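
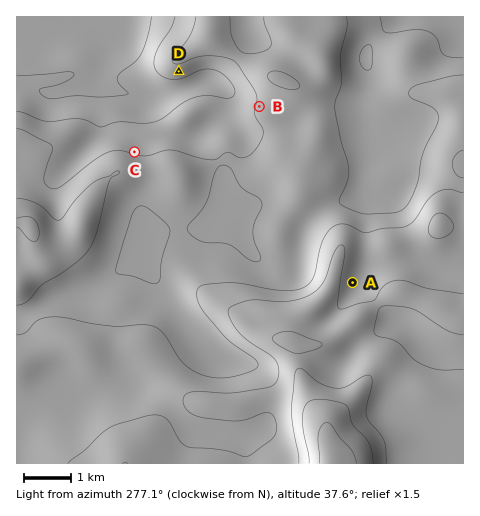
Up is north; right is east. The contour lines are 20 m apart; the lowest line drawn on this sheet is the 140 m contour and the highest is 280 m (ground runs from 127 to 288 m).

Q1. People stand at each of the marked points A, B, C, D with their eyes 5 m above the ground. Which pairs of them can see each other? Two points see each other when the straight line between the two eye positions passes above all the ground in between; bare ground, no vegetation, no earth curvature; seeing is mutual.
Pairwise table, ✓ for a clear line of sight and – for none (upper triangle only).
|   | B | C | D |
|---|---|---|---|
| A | – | – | – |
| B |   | ✓ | ✓ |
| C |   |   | ✓ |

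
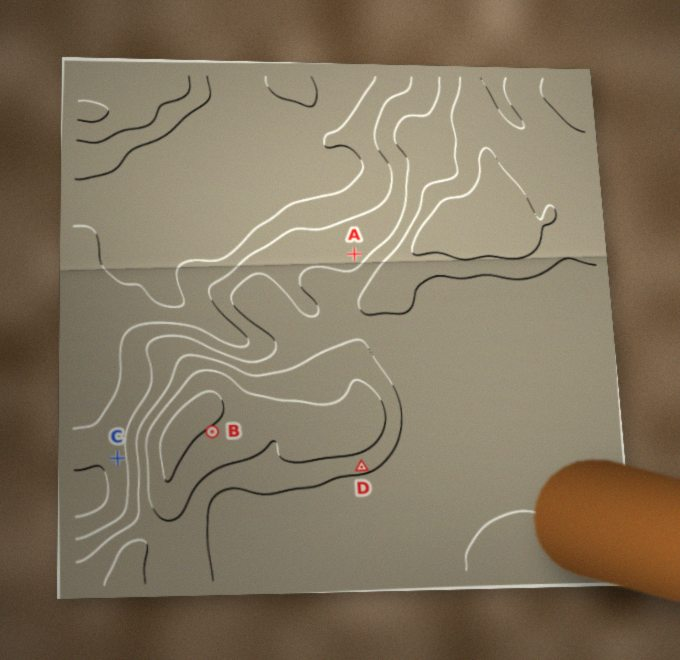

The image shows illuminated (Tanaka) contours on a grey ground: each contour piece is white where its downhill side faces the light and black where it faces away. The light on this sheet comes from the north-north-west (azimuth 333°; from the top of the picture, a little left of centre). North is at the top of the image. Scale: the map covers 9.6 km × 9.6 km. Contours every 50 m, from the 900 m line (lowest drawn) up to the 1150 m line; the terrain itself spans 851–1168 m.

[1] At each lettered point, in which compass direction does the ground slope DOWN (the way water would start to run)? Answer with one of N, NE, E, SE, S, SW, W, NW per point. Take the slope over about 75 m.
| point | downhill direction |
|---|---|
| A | NW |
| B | SE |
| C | W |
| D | S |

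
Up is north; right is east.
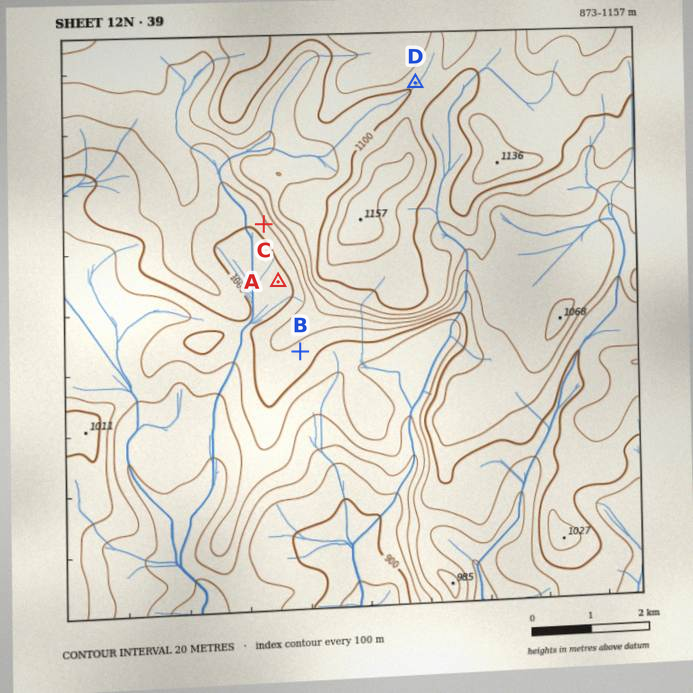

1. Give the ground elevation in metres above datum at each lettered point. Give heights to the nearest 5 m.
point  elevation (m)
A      1000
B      1015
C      1015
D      1105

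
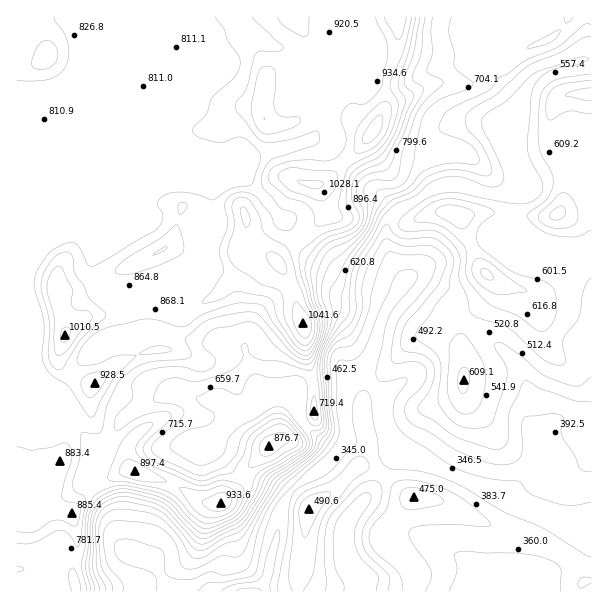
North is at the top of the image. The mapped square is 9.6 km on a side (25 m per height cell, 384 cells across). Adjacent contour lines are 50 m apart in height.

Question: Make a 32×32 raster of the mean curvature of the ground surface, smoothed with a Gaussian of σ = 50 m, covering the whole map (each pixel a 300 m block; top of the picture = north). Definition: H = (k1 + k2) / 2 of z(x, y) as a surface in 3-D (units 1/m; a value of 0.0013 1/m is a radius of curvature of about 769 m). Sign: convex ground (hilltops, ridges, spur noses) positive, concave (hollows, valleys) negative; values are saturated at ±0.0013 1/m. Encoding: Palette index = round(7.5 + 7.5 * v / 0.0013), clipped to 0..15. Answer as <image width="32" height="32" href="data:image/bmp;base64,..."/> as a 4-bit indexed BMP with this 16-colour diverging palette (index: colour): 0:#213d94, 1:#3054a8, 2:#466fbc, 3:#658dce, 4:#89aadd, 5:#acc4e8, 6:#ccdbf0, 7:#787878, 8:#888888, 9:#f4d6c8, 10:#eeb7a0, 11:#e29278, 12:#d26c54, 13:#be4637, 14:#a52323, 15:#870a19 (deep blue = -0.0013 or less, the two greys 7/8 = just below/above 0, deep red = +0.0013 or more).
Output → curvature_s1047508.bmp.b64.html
<image width="32" height="32" href="data:image/bmp;base64,Qk12AgAAAAAAAHYAAAAoAAAAIAAAACAAAAABAAQAAAAAAAACAAATCwAAEwsAABAAAAAAAAAAlD0hAKhUMAC8b0YAzo1lAN2qiQDoxKwA8NvMAHh4eACIiIgAyNb0AKC37gB4kuIAVGzSADdGvgAjI6UAGQqHAHd/iIlnVjSamIRpqHd4doqXfTNme3jHPKZFiph2ZmaIZU9TZjezlwu1S8hmaIiahrpfE2U314QKtDu2V3iqhnd3ryJTS+/FCvYkmYmqdndnd4a1WL+/2jHPgW3bdWd4l3azbf/WJ5lBBdl2RFZmeIiZ12aiNFN/6lF6V3V3mnZ4d5d15jZ2fv+FSWZniJlniYZ1w17Xl0Xh9kpol5mWZmiHV6V0Z1R0UvBpaLi5h2dndVv1V0ZnlWLyZ3RIyYhXiGbEjoVX2Yd10FaWJrqGaqh18yWN6mZoXPB1XJmYVYp2c/xVQ0dFU272hEuohleJdmTJurqtl2Sf1rY3mYeIiodZ50VndqyIbmSFVGlmmbp2WtWKdWdYiKxGhWU2jfl3h2XoV86IV7jYZYRFQlx0Z2d2V2ZW52e5eLWWGWSYR2RWd3d3hXdjyUWt+w3J2WeOyHd3d3itiPVEeYlQXcqHWeV3d3d2ZVRVne1hjDAiZmSWd4h3d3d3VdyKlZiYa7ZZd3d3d4d3eGQzVK2Ue81Xand3h3eIiJhbqFZv1kZ2V1tmd3d3iId4fnqHh/g1ZFdMZ2Z3d3d3eH1WdoS7p4l1TN2Hdnd3eHZdhneGtFqqqCR4jaZ4d3d2WYh5d4xWd22DJHqWeHd3Z4dWh3deVnh3vpR2ZneId4h3jGd2n1V3d2a2"/>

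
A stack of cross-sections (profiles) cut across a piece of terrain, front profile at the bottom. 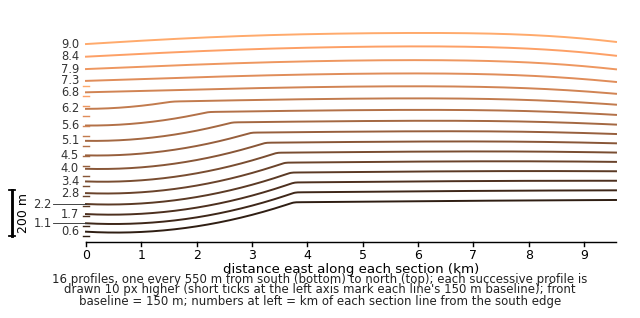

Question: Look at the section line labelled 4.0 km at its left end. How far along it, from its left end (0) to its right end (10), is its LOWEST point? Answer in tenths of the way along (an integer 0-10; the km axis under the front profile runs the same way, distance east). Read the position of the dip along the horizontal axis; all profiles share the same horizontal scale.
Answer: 0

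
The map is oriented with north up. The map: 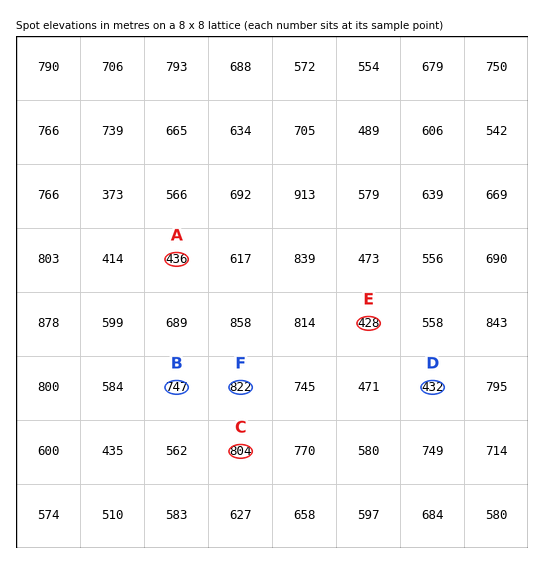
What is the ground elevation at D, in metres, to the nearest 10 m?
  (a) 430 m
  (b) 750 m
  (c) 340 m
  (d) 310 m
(a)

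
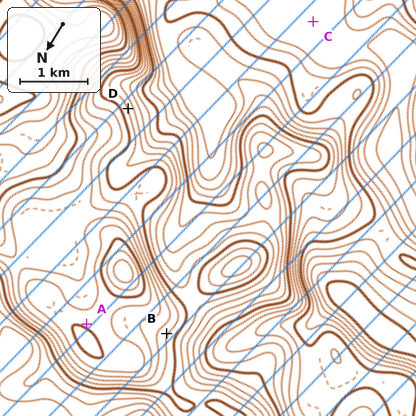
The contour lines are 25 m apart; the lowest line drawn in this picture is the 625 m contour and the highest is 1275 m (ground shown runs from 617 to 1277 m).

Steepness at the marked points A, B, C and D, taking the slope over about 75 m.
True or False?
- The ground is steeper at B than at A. True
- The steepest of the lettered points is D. True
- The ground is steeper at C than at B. False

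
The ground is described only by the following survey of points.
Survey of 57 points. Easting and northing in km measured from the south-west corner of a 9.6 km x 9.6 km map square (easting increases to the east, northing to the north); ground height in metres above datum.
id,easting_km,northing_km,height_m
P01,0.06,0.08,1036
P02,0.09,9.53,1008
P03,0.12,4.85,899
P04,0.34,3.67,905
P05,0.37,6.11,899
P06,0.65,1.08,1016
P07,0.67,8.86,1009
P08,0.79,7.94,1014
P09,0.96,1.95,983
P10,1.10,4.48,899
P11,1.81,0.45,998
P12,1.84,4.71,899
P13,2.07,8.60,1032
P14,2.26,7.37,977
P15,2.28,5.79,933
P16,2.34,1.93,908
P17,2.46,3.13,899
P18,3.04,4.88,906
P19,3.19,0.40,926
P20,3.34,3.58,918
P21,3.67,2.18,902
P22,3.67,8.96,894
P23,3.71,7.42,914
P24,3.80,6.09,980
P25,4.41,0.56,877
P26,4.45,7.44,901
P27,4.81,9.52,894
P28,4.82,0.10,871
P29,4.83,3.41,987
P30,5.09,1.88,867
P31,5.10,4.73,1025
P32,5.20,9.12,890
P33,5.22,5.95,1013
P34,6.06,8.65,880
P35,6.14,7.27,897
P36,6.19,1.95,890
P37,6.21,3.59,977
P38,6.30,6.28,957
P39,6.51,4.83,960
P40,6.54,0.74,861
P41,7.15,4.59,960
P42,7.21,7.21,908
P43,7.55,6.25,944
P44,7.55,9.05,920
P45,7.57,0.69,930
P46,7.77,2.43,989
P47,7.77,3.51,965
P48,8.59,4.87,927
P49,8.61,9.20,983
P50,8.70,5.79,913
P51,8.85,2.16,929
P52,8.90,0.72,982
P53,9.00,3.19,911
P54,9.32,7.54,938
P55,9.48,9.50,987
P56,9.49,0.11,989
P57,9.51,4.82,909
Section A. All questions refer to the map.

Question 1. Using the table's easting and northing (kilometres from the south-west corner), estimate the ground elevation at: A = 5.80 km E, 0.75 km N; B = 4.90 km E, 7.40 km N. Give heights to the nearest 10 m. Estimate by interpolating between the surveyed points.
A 860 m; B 900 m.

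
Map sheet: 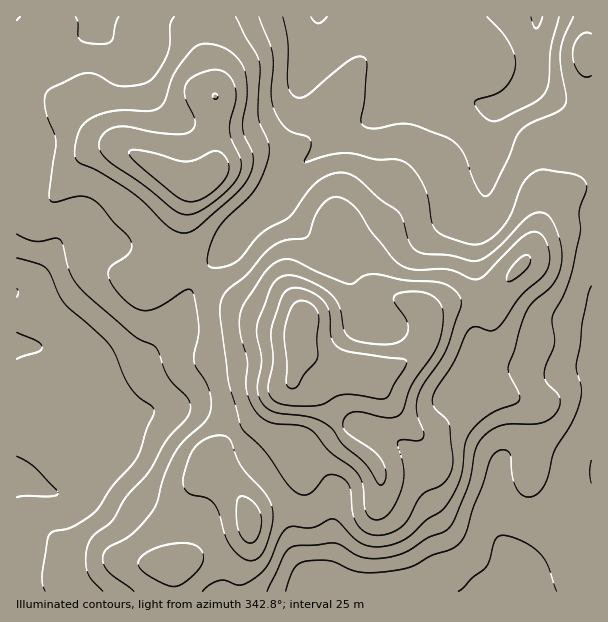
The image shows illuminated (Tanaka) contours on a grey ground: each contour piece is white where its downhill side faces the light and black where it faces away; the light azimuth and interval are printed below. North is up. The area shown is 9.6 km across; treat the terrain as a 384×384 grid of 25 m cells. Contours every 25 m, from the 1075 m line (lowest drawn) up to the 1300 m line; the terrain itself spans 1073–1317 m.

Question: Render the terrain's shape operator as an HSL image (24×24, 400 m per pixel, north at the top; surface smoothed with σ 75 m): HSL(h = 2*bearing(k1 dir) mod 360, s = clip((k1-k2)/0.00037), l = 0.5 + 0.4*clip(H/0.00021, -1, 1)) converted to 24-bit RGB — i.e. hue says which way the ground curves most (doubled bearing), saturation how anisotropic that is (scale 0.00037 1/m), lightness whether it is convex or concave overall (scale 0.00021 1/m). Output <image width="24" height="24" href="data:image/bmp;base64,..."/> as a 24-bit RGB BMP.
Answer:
<image width="24" height="24" href="data:image/bmp;base64,Qk32BgAAAAAAADYAAAAoAAAAGAAAABgAAAABABgAAAAAAMAGAAATCwAAEwsAAAAAAAAAAAAASWG7m6S1m0jKuUSkbrpcwEx42uCAmLFSL1iQ555AiNoeK0pZX1dDiEUxmXIde4MnV5U+WqJ9dZpxZ5Kec42fWUGIf61/k7aTVWR/fqRxQiygrsTgkqHijqjjzr7n35brbACk/rl2ku1yMxBJZ3U+aTR52nRJkcFDLLEzTXVDP7FJWqGLdk1velhuerFioZ1lZYGmeL+5KnDEb7V5nFlNnpVOn4wwkz4pXA2I+vnR3nDuQAOvjaPAHwG06ba5wtvKbZ7GR7i7RtWJNjyAiUmAcJ54bqV0g5J+e7KolYhOOl1Ac01asH6AoWZ8wz5DimhSLWiB2f/M9xT/lx63drFzAB2H8bex2eWmgVG1z5NnObpCFydmeGyeiKiIdZ2KeaCVhVUrlVo1UIY/IoRQU6F5wE3Ez3u3x26eVeqVVe5DaQBLy4xiaoKwHBA3rOoW7vjMWyis2ZaCc9l4Ayh5Xm+braqLc512bZtmYZSXhK2rjJKtU4mhLXZHNmtwqYCy5Lnex+q7XxlNgzKKmtabpwqKoB/HzP/l3neHjiSTtdyh25aEDRNCRYB1r6FppJ5mgoJrhaCqd5uXi393dWiJimyUJYx8Oqp4tcNr/zVHoBmEubIjWEwIZyUTnf+yvrAIYxkAPtpjfNOj+R1KWipgLFIpjacsjMQ7UYl6nJtvfn90hn96dWZ+jH5nXoBOOlUjY24fslUprAl7/0xZn9lLRf+0p74cfRg5qu2fB/9WPCxj2Fio3WPnU3bZlsvjqbbTMEWclKGCdYyOdnN/gFqEnGJhkFJ2lliSRpt1WHKRGzDU7Njz89joWWbArUTJf87U19mO2ncqCzUqSYt0qYm5grTIUqqXtHlneyi+pYR7mF6BiF5qbldvmnhpXoOfc4ywd3awWGSUP2VomqE7/8yKU8/Pbcj/xsj7xJf//8zoKtC/Enhzl4ZFmaNBjnZcg5ZPOU5ykIlCe3RTgV1cdlZjnJpTZapEQJFue2CChlOMXVemXZK7+O/Fg/NTCnY6Q1EbRBMR/ykr+9rQCydjp29Ec8FUXIaVkZ+lQj6PnYC6qFetiFJrhGFviK+AlraNPY+EQVyAZoeoZKq+SWSl9PHX8ejaLheyXxteZx9McPdr9tfEXALMflHSyNVaL2U4gZVBRVJ9a2k/lEFxpXGMf7O4kMe9oI2teG2lKYuhVMXMU06/XZXBzP/O43+OrQChUiLRm+z/wOj56ZLhhUbvmSn//6KylVxMK9BCJVl7V29JNYiHmrqggLqoepWMk219pW1pQaNdH4xaMlFsm85+1vI/Zg4WlCs1TsRjRskjKFUjs4hHpVG7JgO//8zo89jpk7vPFSJ2iYeyI6+iX7dymodtfXFjhE1OvHQ1lNYrJWhNH3BZSMo72k5ElSNhncB0Yq9mpJhePHE7M4gqdnE/FzdEyU9i/NjP0GXCbhmou3jMvGR2NXxTlIpeglVgfztW3Got//ckC1kSEG87Ko86hDhruYect8ekeKWioV2RpINvS3JWZWdKLVNPH28i/+Ni4CRFcEqITmeB24GWXFmVdFNMcysvfTg8kN6/+NPj23GnAIpTEoVcJWiDt7mXy8qhm2iVk1WSsZmHd1eWbGqGPVSDRZeWt9BZxmN2i2ejV4eTtkm02UyFkjGIWn7Jrv7/jfT9vorq+tHrg330GWCSFWJLJaxAyaeHrlyulWujq46BjFSSjHl/QFmITn6Yv7Fzd5xml4OplWyaPVF3yHzMjY/x0vX5hcjZjFuVb0dM//eDvj/CdjnWR0PQMLBkRZstjVBVmGtoqGRlkWSTjJWLQ1KZS06VuqyIrKt1bIZYg1h6X3aWONJzVtOirLuLkEx6lSZIgj4p//1cKHYqR5OANTiHxF+AkY1NRXU+XopXl394fX+XmJuKRFiGMoqzqJe+z3ObplpZXHKVhL69ibaMN59Ee4ZEeDVyyiKdp5TS8fPYdJDAMXZsIzVhpGKNvIGLcY+PVH5deolLg3tBh1ArkmYmB30PI2E0zBMh74wsa7lpUZ5xk6Z5pIGjZVx/OT9xWZS9jtKT6c6o32qefVimFkBiTnWHu3p8qHJ7dWx6hWx2kmWHamelo6q/kL26AyFIvyJx9OS0xsh6XZJRPplDkVBPgUtBQ2FYSI44o89XxcZgu4tzxGalLjGQMl13nIhvsoGSl3Snc3CXeYebeaKmgp6SuKmSAAFiTDvU9PDXxaqrrJHDZLSzLyqPxYW2SlW/Y8OxjL5ksZNUs6xikmRsZ1STMjuAbpdrmI5vknJ8h3uUgoyRfIx9h4t0saBtDBRaH5aS+/+m"/>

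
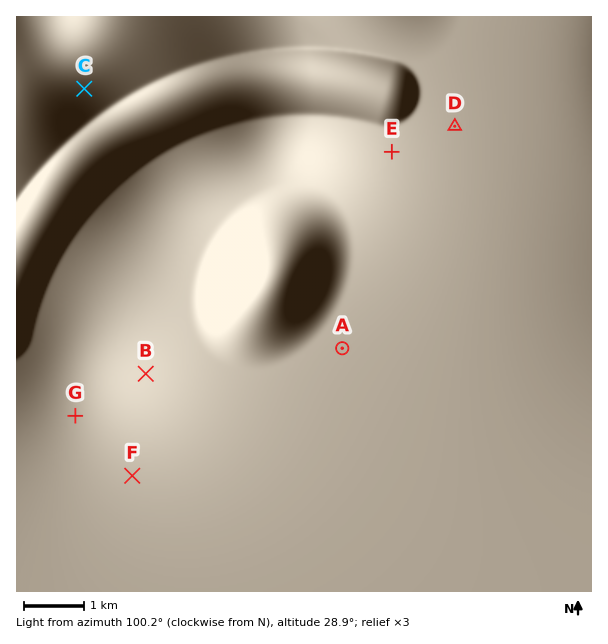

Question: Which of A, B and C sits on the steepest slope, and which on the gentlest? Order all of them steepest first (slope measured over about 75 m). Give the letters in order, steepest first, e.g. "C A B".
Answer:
C B A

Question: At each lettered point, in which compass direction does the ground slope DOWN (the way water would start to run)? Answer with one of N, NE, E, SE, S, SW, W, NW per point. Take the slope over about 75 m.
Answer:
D NE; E NE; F SE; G S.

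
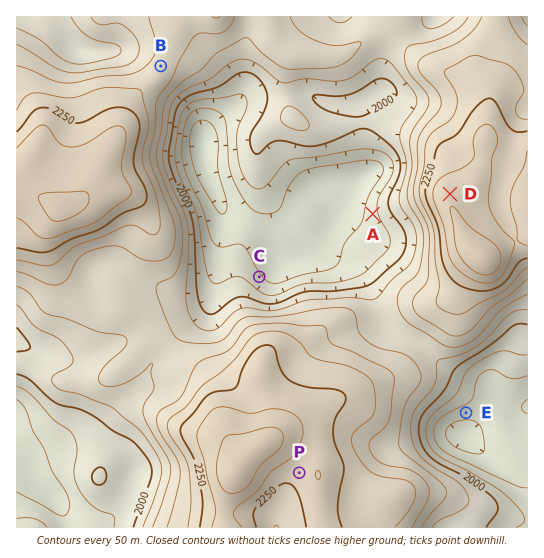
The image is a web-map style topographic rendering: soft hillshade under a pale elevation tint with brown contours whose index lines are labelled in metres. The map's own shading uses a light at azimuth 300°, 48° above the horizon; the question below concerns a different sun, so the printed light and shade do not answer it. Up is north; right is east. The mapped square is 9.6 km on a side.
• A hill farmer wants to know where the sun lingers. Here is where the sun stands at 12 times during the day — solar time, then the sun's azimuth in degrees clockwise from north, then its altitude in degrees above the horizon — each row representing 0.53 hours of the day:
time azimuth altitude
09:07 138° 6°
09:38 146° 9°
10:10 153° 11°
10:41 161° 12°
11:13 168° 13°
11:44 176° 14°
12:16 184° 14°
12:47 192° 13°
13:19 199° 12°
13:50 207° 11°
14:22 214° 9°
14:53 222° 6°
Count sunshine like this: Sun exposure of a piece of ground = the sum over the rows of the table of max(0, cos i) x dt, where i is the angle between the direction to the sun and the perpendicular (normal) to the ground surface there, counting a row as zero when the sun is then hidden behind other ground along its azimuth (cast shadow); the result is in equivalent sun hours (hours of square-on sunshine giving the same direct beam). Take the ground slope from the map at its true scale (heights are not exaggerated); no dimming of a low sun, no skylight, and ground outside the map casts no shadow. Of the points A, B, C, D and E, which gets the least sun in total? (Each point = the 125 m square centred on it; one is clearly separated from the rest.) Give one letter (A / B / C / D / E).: C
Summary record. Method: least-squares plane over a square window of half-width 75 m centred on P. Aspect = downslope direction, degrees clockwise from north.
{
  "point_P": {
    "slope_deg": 5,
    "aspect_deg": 232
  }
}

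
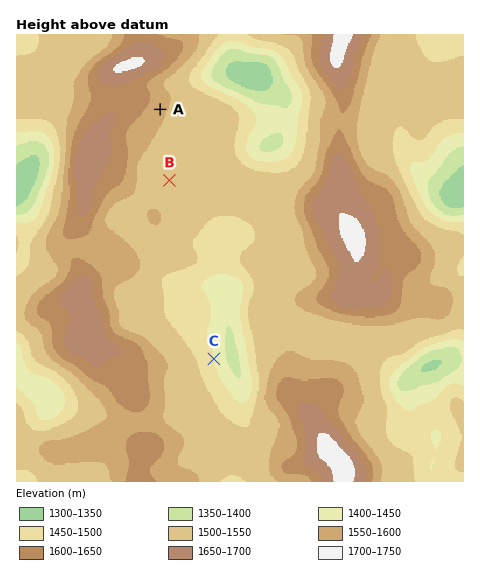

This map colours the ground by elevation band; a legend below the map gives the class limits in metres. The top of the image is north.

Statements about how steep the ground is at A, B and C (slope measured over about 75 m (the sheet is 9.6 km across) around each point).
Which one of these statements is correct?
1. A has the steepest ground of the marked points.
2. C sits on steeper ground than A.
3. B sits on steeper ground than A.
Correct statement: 2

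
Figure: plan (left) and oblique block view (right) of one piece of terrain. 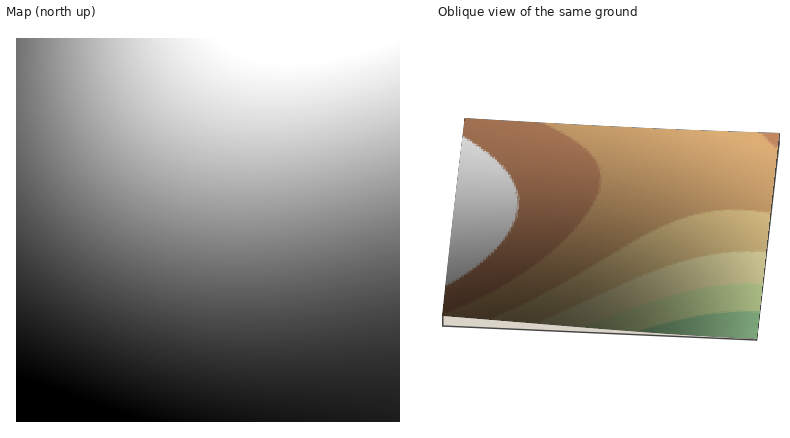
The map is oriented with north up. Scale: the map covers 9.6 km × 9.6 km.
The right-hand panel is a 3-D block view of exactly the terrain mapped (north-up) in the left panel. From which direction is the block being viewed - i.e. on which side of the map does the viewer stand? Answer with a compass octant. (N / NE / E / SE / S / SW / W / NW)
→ N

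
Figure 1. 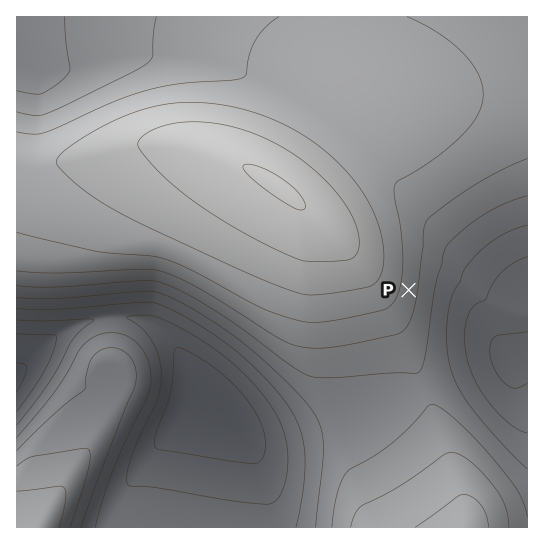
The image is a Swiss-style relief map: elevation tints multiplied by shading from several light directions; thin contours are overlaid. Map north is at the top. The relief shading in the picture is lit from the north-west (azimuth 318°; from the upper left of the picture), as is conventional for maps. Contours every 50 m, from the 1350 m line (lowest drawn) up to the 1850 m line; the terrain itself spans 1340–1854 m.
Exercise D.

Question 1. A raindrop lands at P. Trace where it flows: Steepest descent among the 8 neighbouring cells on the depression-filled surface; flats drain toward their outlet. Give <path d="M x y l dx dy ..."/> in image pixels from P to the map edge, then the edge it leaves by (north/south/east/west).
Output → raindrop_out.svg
<path d="M409 290l42 0 46 45 4 8 1 7 15 0 6 3 4 4"/>
exit: east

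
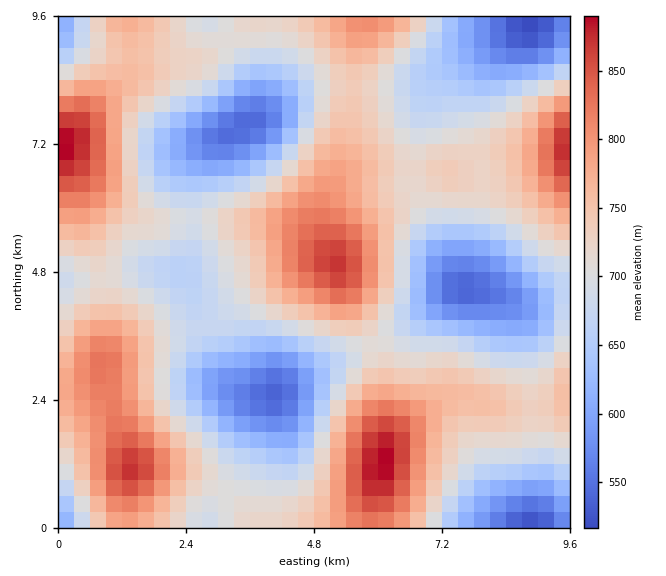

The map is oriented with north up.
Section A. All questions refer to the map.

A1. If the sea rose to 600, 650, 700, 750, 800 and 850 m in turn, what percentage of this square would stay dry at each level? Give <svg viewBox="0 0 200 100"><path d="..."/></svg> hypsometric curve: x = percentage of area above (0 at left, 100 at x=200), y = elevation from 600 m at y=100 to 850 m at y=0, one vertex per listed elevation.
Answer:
<svg viewBox="0 0 200 100"><path d="M179 100l-21-20-41-20-57-20-33-20-19-20"/></svg>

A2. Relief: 515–895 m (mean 710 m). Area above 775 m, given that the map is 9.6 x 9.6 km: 18.7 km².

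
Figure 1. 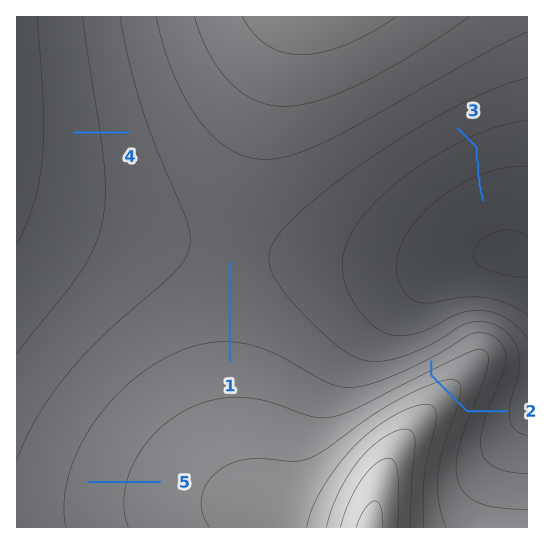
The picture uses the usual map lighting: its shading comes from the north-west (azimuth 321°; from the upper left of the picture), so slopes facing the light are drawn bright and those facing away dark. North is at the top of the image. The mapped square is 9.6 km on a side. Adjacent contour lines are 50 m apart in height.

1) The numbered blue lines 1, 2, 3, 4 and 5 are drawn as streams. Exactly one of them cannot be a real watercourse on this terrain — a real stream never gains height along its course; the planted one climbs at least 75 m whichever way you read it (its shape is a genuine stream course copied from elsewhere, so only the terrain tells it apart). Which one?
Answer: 2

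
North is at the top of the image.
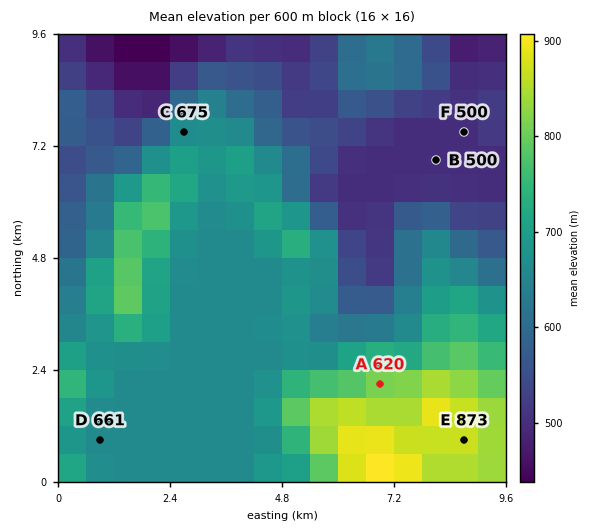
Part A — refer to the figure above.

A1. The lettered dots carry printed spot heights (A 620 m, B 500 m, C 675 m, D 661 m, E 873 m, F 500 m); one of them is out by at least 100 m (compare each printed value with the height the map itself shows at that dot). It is A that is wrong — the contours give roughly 820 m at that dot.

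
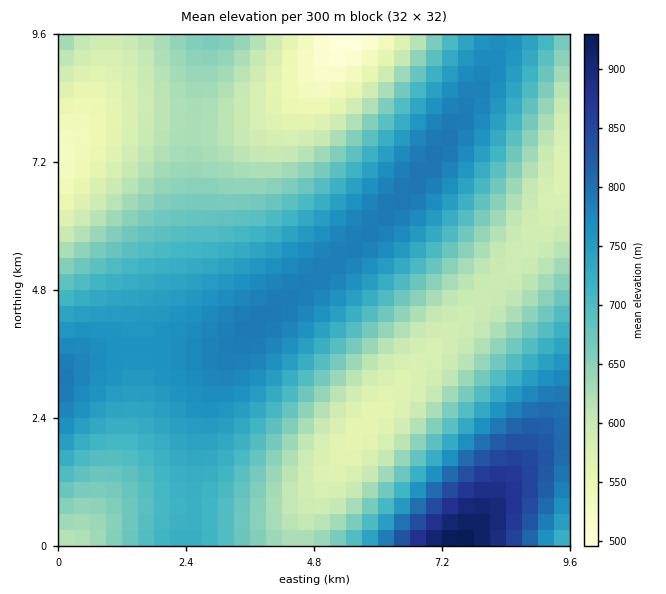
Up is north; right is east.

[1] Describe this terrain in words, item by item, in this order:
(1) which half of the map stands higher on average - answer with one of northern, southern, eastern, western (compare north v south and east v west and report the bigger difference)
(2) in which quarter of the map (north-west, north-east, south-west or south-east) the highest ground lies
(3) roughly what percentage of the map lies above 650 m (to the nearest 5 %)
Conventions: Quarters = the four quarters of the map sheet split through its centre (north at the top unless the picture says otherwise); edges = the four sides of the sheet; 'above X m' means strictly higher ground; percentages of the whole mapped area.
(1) Taken as a whole, the southern half is higher than the northern.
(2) The highest point lies in the south-east quarter of the map.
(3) Roughly 60 % of the ground is higher than 650 m.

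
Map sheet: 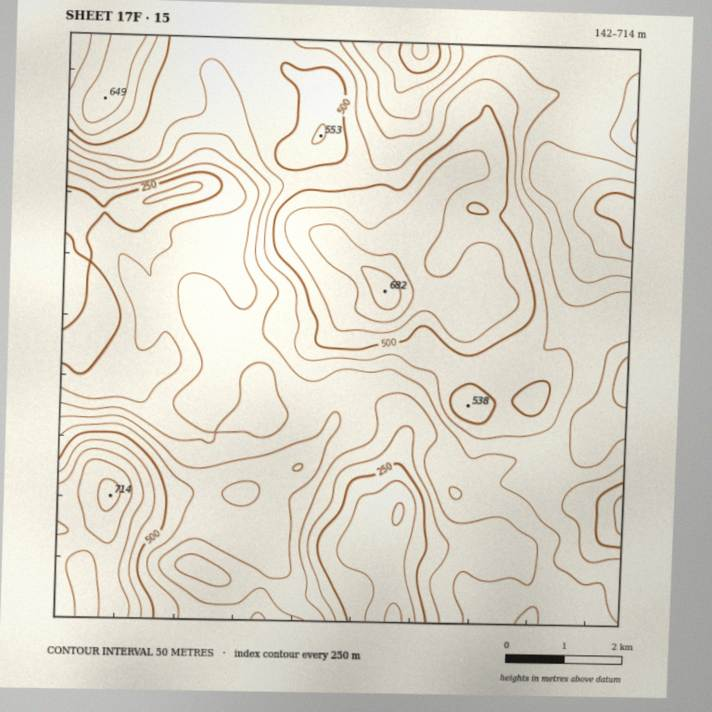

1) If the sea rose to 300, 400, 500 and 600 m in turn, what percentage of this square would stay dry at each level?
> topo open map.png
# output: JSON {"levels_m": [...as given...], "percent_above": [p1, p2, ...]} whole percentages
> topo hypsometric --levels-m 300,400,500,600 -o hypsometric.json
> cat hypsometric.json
{"levels_m": [300, 400, 500, 600], "percent_above": [85, 52, 23, 6]}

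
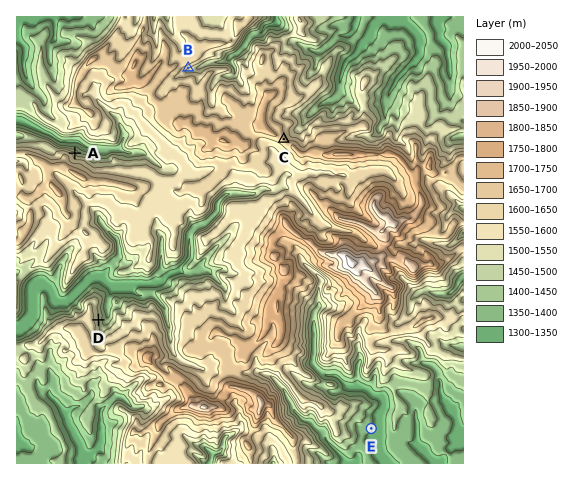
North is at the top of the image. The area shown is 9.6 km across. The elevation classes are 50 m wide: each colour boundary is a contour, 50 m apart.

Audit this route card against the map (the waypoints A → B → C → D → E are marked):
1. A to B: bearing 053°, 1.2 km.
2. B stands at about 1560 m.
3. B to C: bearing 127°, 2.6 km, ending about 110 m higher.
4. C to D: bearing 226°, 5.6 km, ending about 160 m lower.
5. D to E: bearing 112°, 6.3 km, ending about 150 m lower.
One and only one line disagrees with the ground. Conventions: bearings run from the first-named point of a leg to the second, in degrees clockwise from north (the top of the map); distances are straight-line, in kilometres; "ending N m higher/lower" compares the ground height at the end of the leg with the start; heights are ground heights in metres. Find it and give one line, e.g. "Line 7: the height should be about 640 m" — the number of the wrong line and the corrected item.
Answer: Line 1: the distance should be 3.0 km.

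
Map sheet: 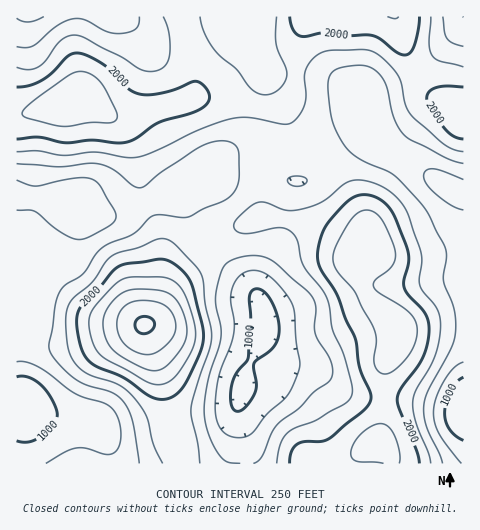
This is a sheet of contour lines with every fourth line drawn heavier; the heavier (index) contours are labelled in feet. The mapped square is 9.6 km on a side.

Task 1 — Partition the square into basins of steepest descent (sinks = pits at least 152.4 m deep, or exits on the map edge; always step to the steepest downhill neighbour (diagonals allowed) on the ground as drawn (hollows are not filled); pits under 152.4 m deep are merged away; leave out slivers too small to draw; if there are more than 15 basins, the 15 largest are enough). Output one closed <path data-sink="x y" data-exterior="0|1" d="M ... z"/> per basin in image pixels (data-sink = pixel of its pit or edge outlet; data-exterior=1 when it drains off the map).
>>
<path data-sink="20 402" data-exterior="0" d="M306 16l-123 0 13 53-1 23-8 9-29 6-31 9-14 0-29-17-9-1-22 9-37 8 1 349 164 0 1-6-11-37-9-44-18-51 16-13 12-22 13-13 21-14 31-36 25-12 49 8 39 20 8 1 10-4-7-28-18-34-21-23-27-17-9-27 0-7 6-8 3-7 2-40z"/><path data-sink="463 405" data-exterior="1" d="M395 16l-88 0-10 34-2 40-3 7-6 8 0 7 9 27 27 17 15 15 19 30 8 17 4 20 0 4-12 16 2 20 10 21 27 24 4 7-4 16-10 22-1 49-6 25 11 12 4 10 70 0 1-349-30-20-8-10-20-35-7-26z"/><path data-sink="265 328" data-exterior="0" d="M267 216l-9 1-21 11-31 36-21 14-13 13-12 22-10 10-6 2 18 52 20 87 125 0 1-2 22 0 19-4 30-18 5-23 1-49 10-22 4-16-4-7-27-24-9-18-3-12 0-11 11-15-17 1-39-20z"/><path data-sink="29 17" data-exterior="1" d="M182 16l-165 0-1 97 9 1 28-7 22-9 6 0 29 17 17 1 62-16 6-8 1-23z"/><path data-sink="463 17" data-exterior="1" d="M463 16l-68 1 11 33 20 35 8 10 29 19z"/>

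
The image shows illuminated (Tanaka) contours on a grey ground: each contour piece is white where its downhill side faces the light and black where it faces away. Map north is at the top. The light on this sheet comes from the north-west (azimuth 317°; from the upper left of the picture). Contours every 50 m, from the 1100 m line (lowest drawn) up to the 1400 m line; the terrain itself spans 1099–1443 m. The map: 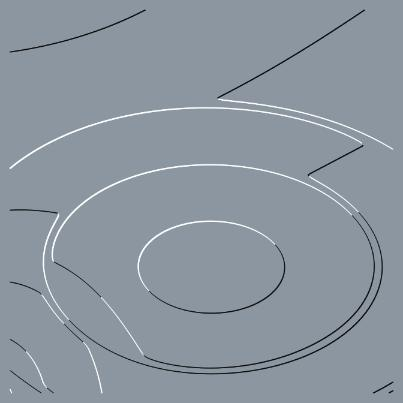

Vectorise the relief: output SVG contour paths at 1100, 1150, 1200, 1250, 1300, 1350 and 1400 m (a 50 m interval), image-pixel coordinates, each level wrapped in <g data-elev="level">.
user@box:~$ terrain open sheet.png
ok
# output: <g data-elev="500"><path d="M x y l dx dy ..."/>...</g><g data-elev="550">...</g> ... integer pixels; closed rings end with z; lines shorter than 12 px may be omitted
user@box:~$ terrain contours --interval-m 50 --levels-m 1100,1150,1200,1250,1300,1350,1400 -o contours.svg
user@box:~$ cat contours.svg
<g data-elev="1150"><path d="M10 370l31 23"/></g><g data-elev="1200"><path d="M10 339l10 7 9 9 8 12 7 18 9 8"/></g><g data-elev="1250"><path d="M373 393l20-11"/><path d="M10 282l16 4 14 7 20 27 26 25 9 20 7 28"/><path d="M393 149l-36-18-40-14-38-9-56-8-5-2 72-40 74-48"/></g><g data-elev="1300"><path d="M10 210l27 1 22 3-13 31-2 12 0 13 3 13 5 13 8 13 11 13 18 16 23 14 25 10 28 8 35 4 38-1 36-7 33-11 28-14 23-19 15-21 8-22 1-14-2-14-5-14-8-14-9-11-12-12-38-25 55-30-16-10-33-12-38-9-42-5-42-1-44 4-39 8-39 13-32 16-28 19"/><path d="M10 52l36-7 35-9 33-12 31-14"/></g><g data-elev="1350"><path d="M202 368l20 0 27-3 40-10 17-7 19-10 17-12 12-11 9-12 7-14 4-15 0-13-3-15-5-12-9-13-11-12-28-19-33-14-41-9-40-2-40 4-37 10-33 16-12 9-12 11-9 13-6 12-3 14 2 8 24 15 21 18 19 22 28 40 21 7z"/></g><g data-elev="1400"><path d="M204 313l20-1 19-3 17-7 13-10 9-12 3-12-3-13-9-12-11-9-15-7-17-4-18-2-19 2-17 4-15 6-11 9-8 11-4 11 2 12 6 11 10 10 14 8 16 5z"/></g>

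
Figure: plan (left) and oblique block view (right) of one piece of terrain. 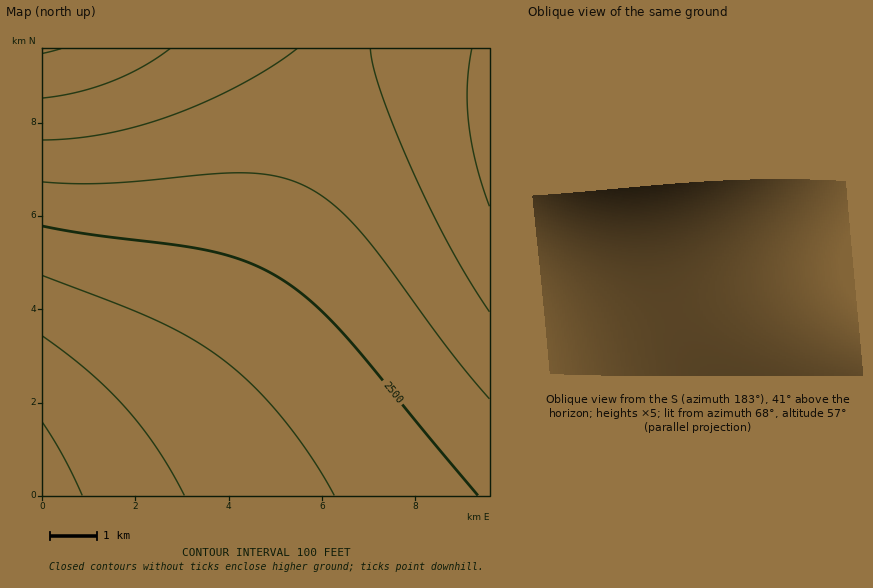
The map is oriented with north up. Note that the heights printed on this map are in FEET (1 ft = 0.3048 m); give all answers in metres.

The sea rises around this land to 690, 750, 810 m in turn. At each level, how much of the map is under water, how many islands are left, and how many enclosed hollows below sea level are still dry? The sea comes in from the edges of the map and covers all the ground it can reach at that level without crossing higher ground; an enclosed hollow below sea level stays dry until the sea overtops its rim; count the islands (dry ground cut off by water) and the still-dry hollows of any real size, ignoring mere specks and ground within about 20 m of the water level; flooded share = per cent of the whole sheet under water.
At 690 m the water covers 10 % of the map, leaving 0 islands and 0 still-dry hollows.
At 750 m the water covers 51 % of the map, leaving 0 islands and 0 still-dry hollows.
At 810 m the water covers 88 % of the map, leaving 0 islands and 0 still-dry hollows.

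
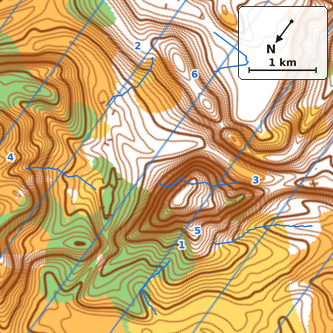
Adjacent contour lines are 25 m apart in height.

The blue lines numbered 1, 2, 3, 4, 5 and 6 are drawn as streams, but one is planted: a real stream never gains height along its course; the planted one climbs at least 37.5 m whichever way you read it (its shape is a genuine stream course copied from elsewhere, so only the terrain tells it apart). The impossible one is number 3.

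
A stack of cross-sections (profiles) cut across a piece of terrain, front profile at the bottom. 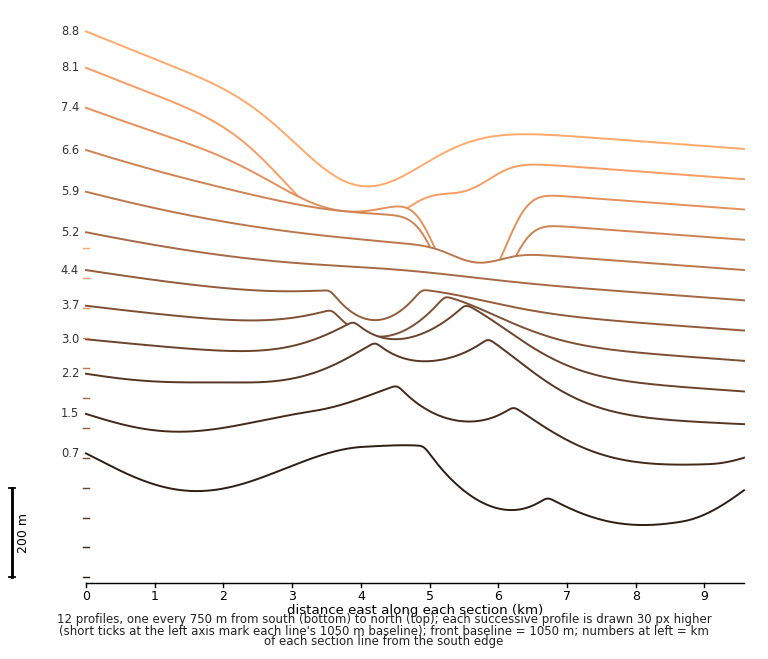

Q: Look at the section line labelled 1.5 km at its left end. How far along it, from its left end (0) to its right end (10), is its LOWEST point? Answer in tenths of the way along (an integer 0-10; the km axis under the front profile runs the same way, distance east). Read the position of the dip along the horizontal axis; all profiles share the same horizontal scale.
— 9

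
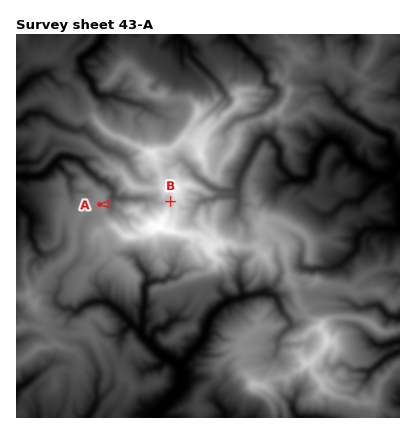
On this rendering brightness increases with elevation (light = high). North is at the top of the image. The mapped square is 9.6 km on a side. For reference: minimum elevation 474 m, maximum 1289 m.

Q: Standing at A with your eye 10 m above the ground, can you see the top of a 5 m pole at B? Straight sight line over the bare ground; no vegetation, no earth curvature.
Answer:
yes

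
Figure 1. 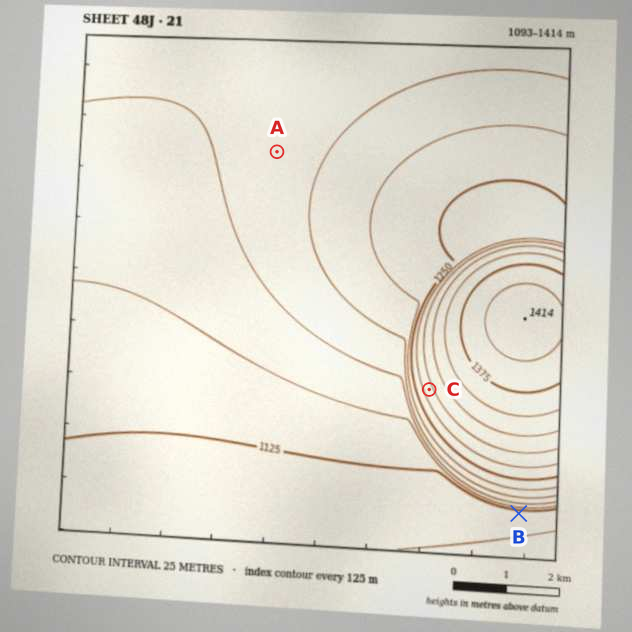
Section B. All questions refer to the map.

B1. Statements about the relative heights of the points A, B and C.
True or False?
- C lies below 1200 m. False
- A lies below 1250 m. True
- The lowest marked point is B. True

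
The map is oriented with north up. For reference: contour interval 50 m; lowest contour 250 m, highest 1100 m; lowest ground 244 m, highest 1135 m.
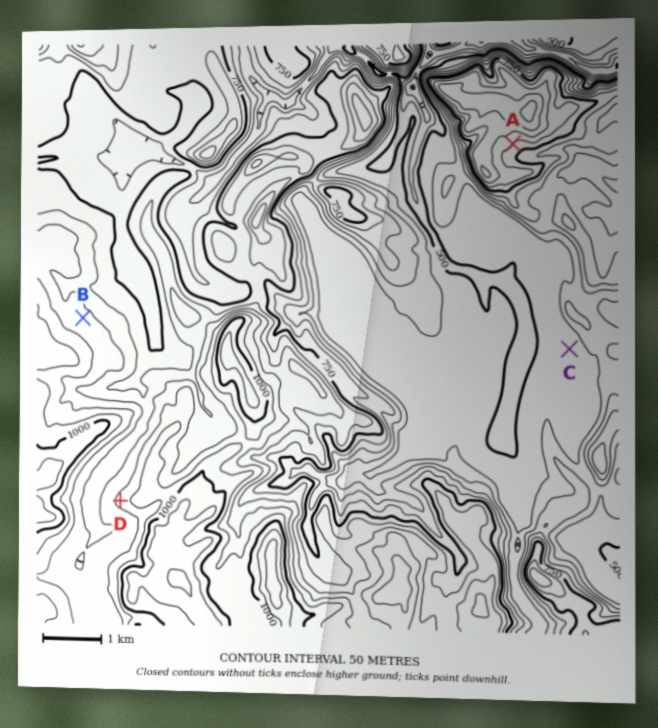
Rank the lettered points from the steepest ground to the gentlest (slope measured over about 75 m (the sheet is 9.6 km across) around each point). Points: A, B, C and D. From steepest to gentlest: A D B C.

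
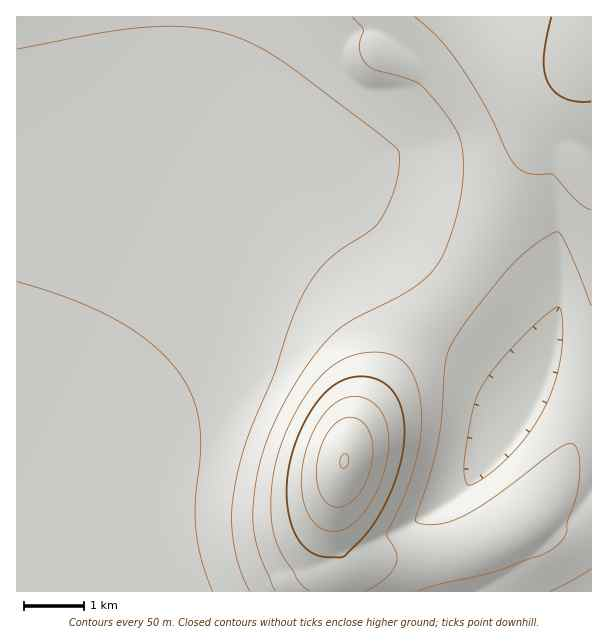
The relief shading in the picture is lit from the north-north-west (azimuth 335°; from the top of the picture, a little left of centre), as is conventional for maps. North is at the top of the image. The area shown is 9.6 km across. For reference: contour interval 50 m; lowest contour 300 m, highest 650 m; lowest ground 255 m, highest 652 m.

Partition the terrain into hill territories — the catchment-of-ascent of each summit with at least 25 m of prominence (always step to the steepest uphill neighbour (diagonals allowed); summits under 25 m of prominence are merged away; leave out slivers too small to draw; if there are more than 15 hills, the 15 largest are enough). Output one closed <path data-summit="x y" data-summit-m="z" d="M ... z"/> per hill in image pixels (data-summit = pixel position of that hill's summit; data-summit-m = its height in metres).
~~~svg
<path data-summit="344 461" data-summit-m="652" d="M323 193l-23 1-19 5-27 11-24 13-24 18-36 35-18 23-20 30-32 52-66 132-18 42 1 37 575-1 0-220-35-7-9 0-3 3-7-11-22-24-45-37-109-85-20-12z"/><path data-summit="591 35" data-summit-m="519" d="M591 16l-412 0-3 37-6 34-19 66-30 75-35 77-68 165-2 84 45-98 30-58 25-45 36-54 18-23 43-41 32-21 36-15 19-5 23-1 10 1 15 6 155 120 27 27 15 20 3-3 9 0 34 6z"/>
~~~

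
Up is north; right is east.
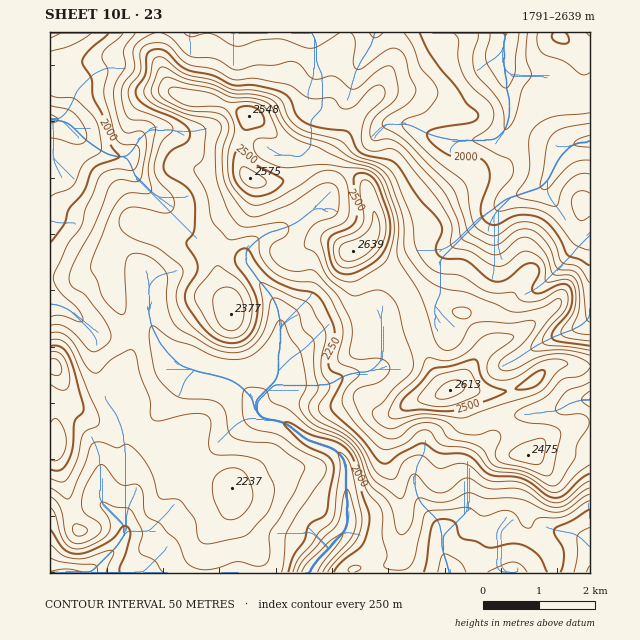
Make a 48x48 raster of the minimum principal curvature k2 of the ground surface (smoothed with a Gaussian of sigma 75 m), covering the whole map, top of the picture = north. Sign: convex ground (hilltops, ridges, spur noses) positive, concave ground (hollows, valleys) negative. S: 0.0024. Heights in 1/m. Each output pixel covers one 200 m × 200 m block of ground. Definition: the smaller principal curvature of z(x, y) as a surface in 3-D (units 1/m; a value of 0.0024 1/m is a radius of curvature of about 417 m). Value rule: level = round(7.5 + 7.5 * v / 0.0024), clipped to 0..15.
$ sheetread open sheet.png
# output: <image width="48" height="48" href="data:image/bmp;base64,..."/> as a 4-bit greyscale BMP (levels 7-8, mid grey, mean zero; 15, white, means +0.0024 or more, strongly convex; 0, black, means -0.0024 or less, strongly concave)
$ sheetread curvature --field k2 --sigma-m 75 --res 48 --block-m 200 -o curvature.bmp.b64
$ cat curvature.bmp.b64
<image width="48" height="48" href="data:image/bmp;base64,Qk32BAAAAAAAAHYAAAAoAAAAMAAAADAAAAABAAQAAAAAAIAEAAATCwAAEwsAABAAAAAAAAAAAAAAABEREQAiIiIAMzMzAERERABVVVUAZmZmAHd3dwCIiIgAmZmZAKqqqgC7u7sAzMzMAN3d3QDu7u4A////AFMyOId3eId3d4iXIFmYd4iHZXdmZmeJhkZ1EmeHd3h3d4iGYAWHZneHVnd3ZmeIdTioYjeId4h3d3d3hwBWZnd3RoeIdnd4ZSrJhSVnd3h3d2ZndmAWd4h2Roh3d4dUVjeIdTV2d3d4iHd3ZpUFZ3iFRWd2Z3Q0RkZVRGWId3d4iIiHd5YFZmdjZlZmZlNWVFZlVnV4d3d4iIh3d3UGZmdFiGZmZkWIdHd1V4Znh2d5mHd4d3UFd3dHmWVmVEeadXd1V4ZniHZ4mHd3eIUFiHZHh1RWVVeIdYd2R4Z3iHZnh3d4iKQFeHVGZlR5h3h2d6hlR3Z4iHdmd3iHd0AFd2ZFZVVomZmGeKlkZ3d3iHdmZ3iGIABWd3hUd3ZVZ4iGdodFd2d3iIh2ZmZRA1Znd3ZTV4h2ZniGeHZndmd2eIiHdlMyWId4iXVUM1ZmZVVmiXaHZXd2Z3iHdmZleId4dnhnh2VVRDNEV2d2RXh3dmZ3Zmd2Z3eZdWh4mYd3d2VVMmZlR4h3dmZmZ3d2ZUR4dlZ4mZhmZ4llZ5hjWJh3Z3dmZ3d2VnQjRlRXiJhTRol1iclTWId2Z2ZURWd2Voh2VmVVVmZUIlmHiKhUZ3d2ZlREVEVmZXiZd3ZmVFZmUwJ4h3dUZmd1VlV5l0RWZVZ4h2Z3VlaIiFACRXZEVmdlZ2eaumNGhlZnd2eHZ2VoeIYgA2Q1Z3dVdmeJqYM2d2d3dmeGZ3ZmZ4d2MkNWeIdVZ4eIiXM1Vmd3dmd2d4h3dWZ6YVZ3iIdVZ5mImVFGZWZmdnd3d4h2ZjOLgGiHeHdVZniIlwJ3dWZWZnh3d3ZmZ1ApgGeId3dWVVZ2YgeYc2hlRGd2Z3d2Z5gEYmeIh3ZWdmZ2QVmZc1mYZFd2Z5h1Z4liVGd4h2Vnd3d2U2mIc1q5lkVmVHhkaHd1VWd3d2eHd3dmZTZ3dViHiWRXdDZkaZiFVWdnd4iHd2Z3d1NFZlZUaXRYmWVUaIh0RXd3eJiHZmeHd4ZVZlREaXRXiHZUV4dSaHd3d4iGVnd2VndlZ2RXeGRnh2ZkNWY0iXZnd3hTVmd1V4h2VWRYiFR3h2Z2QzRHmXZniHUld3dViph3dlRYqFV4dmd3d1RHiHZniXJJmHZGmYdnd2ZYpld3ZmeHeIZFiHZmZDJpmHVGhlRFZ3dVU2h3ZniXeIdUeHdlQ0JHiGVXhURnd4dCNYh2Zmd2Z3d1RYdlV4U2dVZWZEZmZ3ZVNXZEREM0Z3ZmRGVVV4czIjMzV3dlREVmQjNFZ3iFR2ZmZiRmZ4ZUNFRDfKhkRmZ2ZEVnd3iYNnd3eHZmZ3ZneZh0aphlZ4dWeHd3d3eYNYh3iIdmZ3h4mIiWV2ZWZohWmXd3d3d2Noh3iHh1Zmdol2d1RERWZndkeHd4eHd2RnZndoh2ZURXdVVERVZndnZkZ3dnd3ZmRmZmZ4d2h1V4dUVWZ3d4dnh0WIh2Z3ZlRod2eXd3iGaIdVZ3Z3d3doiGRnh2d3d1Nnd4eGZmZmVDRWd3Z3d2ZneIVmd2eIiGNoiZhw=="/>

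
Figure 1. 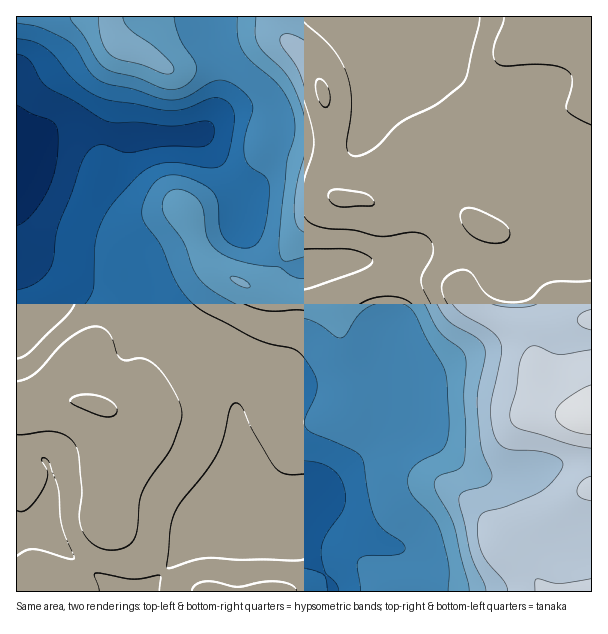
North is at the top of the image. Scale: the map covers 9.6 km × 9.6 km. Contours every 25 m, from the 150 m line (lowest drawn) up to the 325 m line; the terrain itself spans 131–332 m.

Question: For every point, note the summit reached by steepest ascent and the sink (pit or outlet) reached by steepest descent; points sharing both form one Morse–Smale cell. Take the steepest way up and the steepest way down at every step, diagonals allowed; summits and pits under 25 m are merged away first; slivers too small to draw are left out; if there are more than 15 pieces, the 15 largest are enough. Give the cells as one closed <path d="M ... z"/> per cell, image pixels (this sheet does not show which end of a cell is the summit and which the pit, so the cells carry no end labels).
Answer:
<path d="M450 16l-238 0-1 22 11 25 0 26-6 24-8 13-10 8-10 2-68 0-37-9-23 0-10 5-34 35 0 84 13 8 15 5 31 16 41 3 13 5 54 58 37 31 8 9 7 15 6 42 0 21-19 51-4 3 30 12 36 5 40 37 7 10 2 10 258 0 1-395-13-1-49-32-10-14-8-37-4-11-5-4-23-6-12-6-35-32 9-7 4-9z"/><path d="M17 252l-1 203 26 3 7 10 3 18-6 27 0 12 8 14 21 21 35 24 4 8 32 0 42-49 34-28 19-51 0-21-7-47-14-19-37-31-54-58-13-5-41-3z"/><path d="M210 16l-193 0-1 149 16-15 13-16 15-7 23 0 37 9 68 0 13-3 7-7 8-13 6-24 0-26-11-25z"/><path d="M591 16l-139 0-6 22-4 9-9 7 35 32 12 6 26 8 5 8 7 38 8 15 53 35 13-1z"/><path d="M222 518l-4 0-18 14-54 59 186 0-1-9-7-10-40-37-36-5-17-6z"/><path d="M29 456l-13 0 0 135 97 1 1-4-4-4-35-24-25-26-4-9 0-12 6-27-2-13-8-15z"/>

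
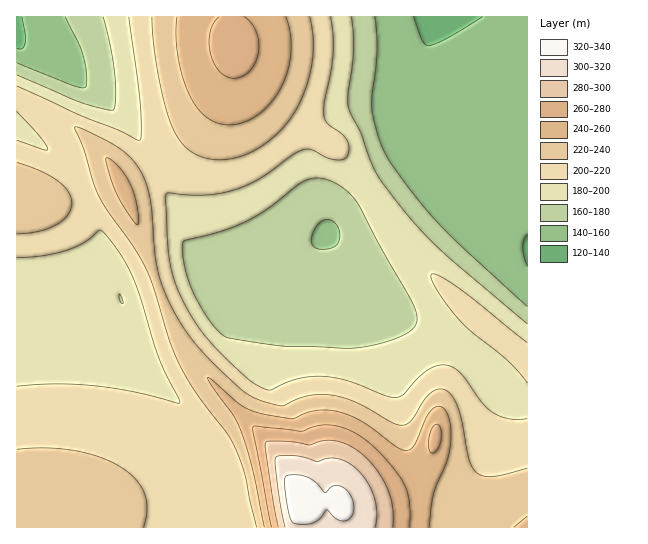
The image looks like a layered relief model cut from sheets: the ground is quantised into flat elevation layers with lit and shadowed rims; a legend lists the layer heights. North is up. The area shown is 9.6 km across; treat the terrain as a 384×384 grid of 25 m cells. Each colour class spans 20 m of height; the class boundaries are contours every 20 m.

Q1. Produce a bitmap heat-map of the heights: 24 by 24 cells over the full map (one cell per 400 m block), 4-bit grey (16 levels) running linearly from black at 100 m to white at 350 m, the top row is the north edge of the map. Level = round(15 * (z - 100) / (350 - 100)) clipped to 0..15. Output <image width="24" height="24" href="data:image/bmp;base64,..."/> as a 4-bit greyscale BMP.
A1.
<image width="24" height="24" href="data:image/bmp;base64,Qk2WAQAAAAAAAHYAAAAoAAAAGAAAABgAAAABAAQAAAAAACABAAATCwAAEwsAABAAAAAAAAAAAAAAABEREQAiIiIAMzMzAERERABVVVUAZmZmAHd3dwCIiIgAmZmZAKqqqgC7u7sAzMzMAN3d3QDu7u4A////AIiIh3d2aM3dy6iIiIiId3d2ed7dy5iIiIiHd3d2et3dypmHd3d3d3dmiszLqZmHd3d3d3ZniqqqmImHZnd2ZmZ4mIiId3iGZmZmZmZ4dmd3Zmd2ZmZmZmeHZVZlVWZmZlVVVWd2VVVVVVVmZlVVVWdlVVVEVVVmZVVVVXdURERERFVmVFVVVnZERERERFZlQ2ZlV3VERERERWZUM3dmZ3VVRERERWVDMoh2eHZVVUREVVQzM4h3iHZmZVRFVUMzM4d3iHZ3ZmVVVDMzM3Z4h2d3d2ZmUzMzM2Z3ZmeIiHZmQzMzM2dlVniJmIdlQzMzM2VEVniZmYdlQzMzM0M0VniaqZhlQzIzMzM0VniaqphlQzIjMyNEVniaqZhlQzIiIw=="/>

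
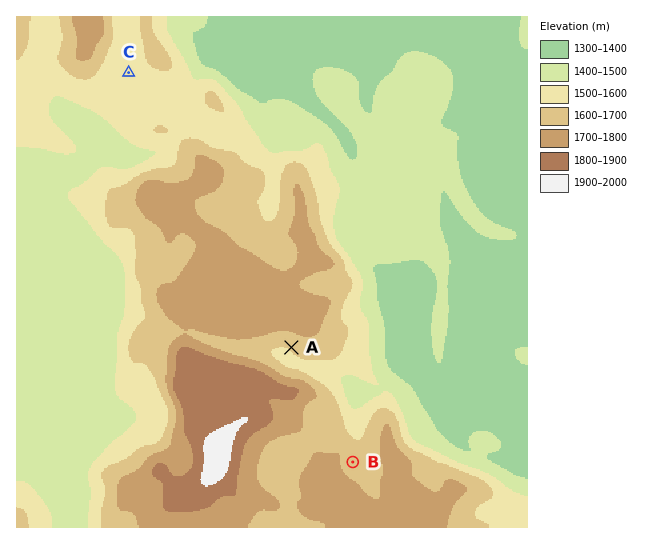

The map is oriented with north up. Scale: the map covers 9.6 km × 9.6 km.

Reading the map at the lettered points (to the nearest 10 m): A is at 1610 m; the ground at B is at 1650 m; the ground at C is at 1510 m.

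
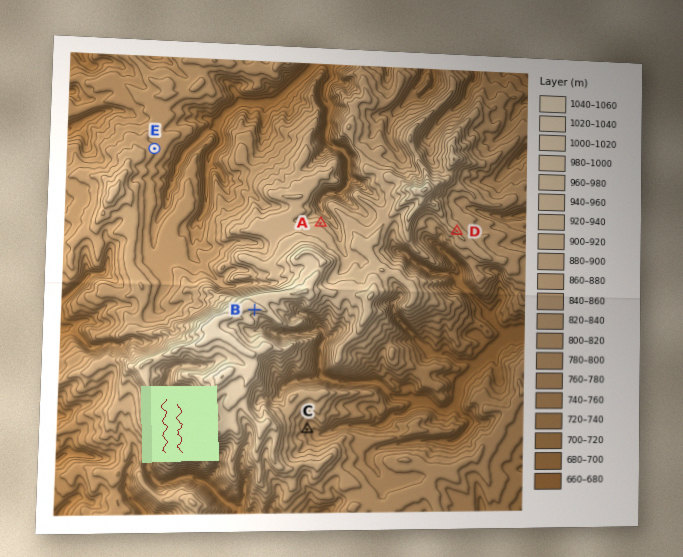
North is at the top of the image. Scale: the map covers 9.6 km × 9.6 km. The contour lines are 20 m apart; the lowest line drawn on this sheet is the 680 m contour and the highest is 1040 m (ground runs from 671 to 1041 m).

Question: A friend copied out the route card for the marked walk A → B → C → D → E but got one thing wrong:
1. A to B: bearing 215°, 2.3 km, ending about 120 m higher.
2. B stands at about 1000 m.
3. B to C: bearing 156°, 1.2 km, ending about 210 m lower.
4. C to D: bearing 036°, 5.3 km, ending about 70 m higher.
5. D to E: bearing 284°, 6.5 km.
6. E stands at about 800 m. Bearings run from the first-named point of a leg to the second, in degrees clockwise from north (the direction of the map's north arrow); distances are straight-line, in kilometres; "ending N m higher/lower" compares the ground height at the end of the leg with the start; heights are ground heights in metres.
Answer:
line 3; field distance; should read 2.8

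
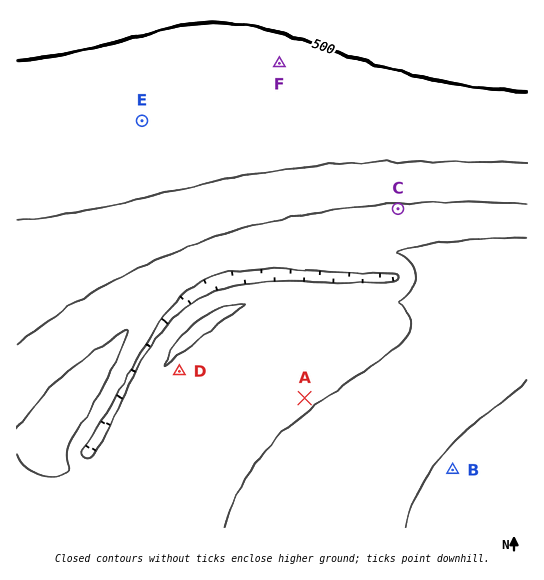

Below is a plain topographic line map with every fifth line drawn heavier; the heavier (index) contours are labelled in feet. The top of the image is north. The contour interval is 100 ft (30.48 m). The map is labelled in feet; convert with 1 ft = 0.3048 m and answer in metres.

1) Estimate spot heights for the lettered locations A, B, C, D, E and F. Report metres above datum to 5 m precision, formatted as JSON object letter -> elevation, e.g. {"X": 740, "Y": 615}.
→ {"A": 240, "B": 280, "C": 215, "D": 240, "E": 165, "F": 155}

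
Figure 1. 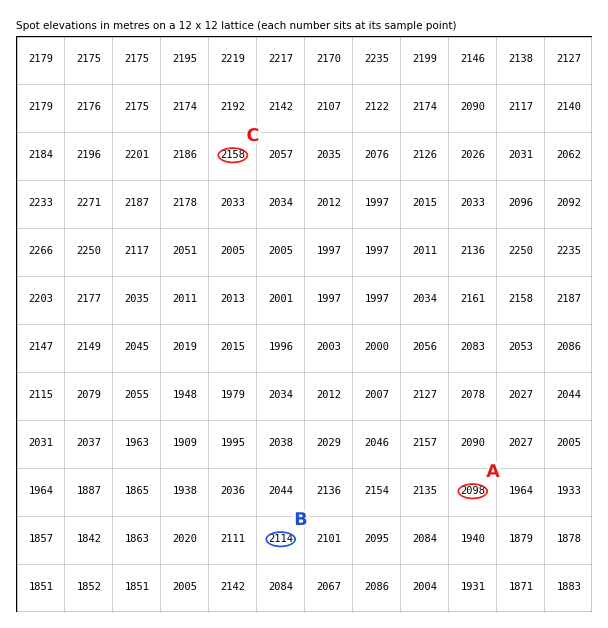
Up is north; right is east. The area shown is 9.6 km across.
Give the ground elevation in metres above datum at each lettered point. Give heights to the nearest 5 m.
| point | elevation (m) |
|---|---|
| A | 2100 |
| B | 2115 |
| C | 2160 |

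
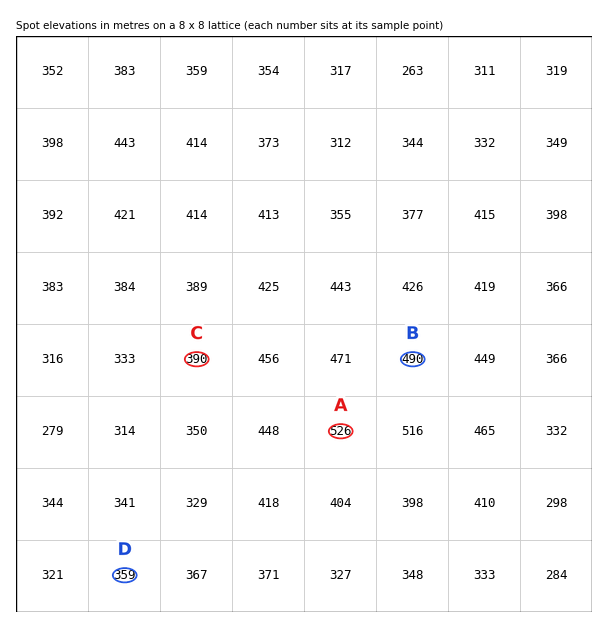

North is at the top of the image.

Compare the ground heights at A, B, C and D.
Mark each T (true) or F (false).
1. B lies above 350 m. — T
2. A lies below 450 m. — F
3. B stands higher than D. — T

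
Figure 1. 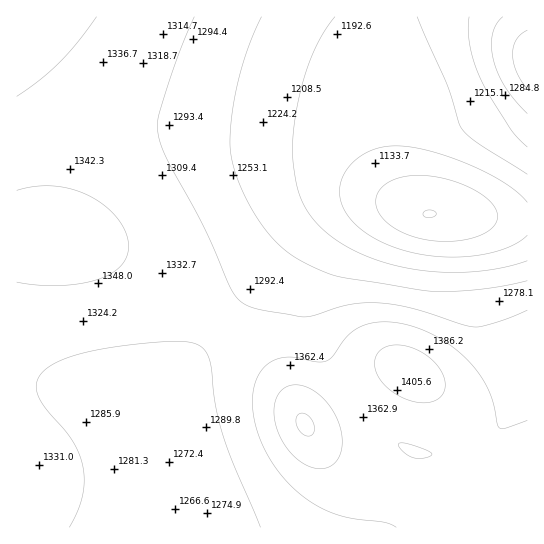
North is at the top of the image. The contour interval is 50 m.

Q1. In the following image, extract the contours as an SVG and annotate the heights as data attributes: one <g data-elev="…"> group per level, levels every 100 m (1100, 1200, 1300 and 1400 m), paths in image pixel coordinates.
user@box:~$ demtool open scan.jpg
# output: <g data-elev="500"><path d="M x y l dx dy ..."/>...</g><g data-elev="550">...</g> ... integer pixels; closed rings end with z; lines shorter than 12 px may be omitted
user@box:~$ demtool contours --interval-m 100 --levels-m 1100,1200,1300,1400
<g data-elev="1100"><path d="M433 241l-15-3-13-5-12-6-9-8-6-8-2-9 1-8 6-8 10-6 13-4 16-1 17 2 19 6 16 7 14 9 8 10 2 6-2 7-5 7-8 5-11 4-13 3z"/></g><g data-elev="1200"><path d="M527 261l-28 7-30 4-32 0-31-4-29-8-26-11-22-15-17-16-10-16-6-19-3-26 1-28 5-34 10-31 11-26 15-21"/><path d="M417 17l30 68 15 44 16 14 49 31"/></g><g data-elev="1300"><path d="M69 527l9-16 5-16 1-14-1-15-4-13-7-14-25-29-8-12-3-11 3-10 6-7 10-7 27-10 44-8 51-4 12 1 9 3 5 4 5 6 3 13 5 38 7 28 10 29 27 64"/><path d="M527 310l-28 11-24 6-13-3-48-15-28-6-17 0-16 1-39 11-11 2-46-8-10-3-7-5-9-12-27-62-37-68-9-25 0-15 6-21 15-44 15-37"/><path d="M503 17l-7 8-3 9-2 12 3 15 4 13 7 13 22 27"/></g><g data-elev="1400"><path d="M318 469l13-3 8-10 3-15-3-18-9-17-13-13-15-7-13 0-8 5-6 11-1 13 3 15 8 15 9 11 12 9z"/><path d="M416 402l15 0 6-3 5-4 3-5 0-7-4-13-12-13-16-9-18-3-13 4-5 5-2 7 0 8 4 9 7 8 8 7 11 6z"/></g>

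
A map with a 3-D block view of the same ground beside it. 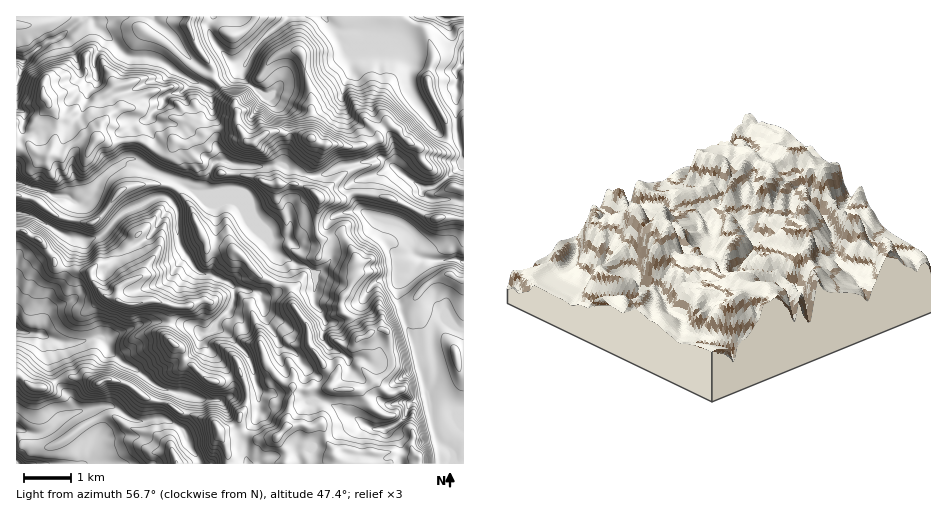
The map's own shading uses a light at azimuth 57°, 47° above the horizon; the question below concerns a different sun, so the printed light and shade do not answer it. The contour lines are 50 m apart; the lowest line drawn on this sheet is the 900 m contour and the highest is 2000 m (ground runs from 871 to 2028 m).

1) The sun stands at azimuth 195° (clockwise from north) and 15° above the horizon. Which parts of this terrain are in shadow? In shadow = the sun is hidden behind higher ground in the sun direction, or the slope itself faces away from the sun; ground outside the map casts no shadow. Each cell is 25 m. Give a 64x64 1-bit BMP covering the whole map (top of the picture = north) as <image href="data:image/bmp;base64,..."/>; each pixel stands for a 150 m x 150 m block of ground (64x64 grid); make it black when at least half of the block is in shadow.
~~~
<image width="64" height="64" href="data:image/bmp;base64,Qk0+AgAAAAAAAD4AAAAoAAAAQAAAAEAAAAABAAEAAAAAAAACAAATCwAAEwsAAAIAAAAAAAAA////AAAAAAAAAAGAAAAAMAAAAcAAAABwAAADgAAH/nAcAAOAAAf+cMAAD4A4B/5wAAD/BnwB//gAQZwePfgB+AAGAP8f+A/4AAAD/4D4H/gAAB//gAAA+AAAf+cAAAT4PAD/AEDDh/x8P/gcQuED/P//8DzEgAH8///gfM2AAfz//+B9z54D+P//wP+PHAPw//+D/9w6A8P+P4f//D6D4PwP///8P+fgMAAf/7x//+AAAAMAOHn/wAAAAAA4+f/AAAH/yD/4/4AADf/+w/B/gAAcP/4B8D/AAB8P/g/wH+AAD//8H/Af/wHn/+A/wB/fA/nnwH4Af88H/fOA/AD/wg/+dwH4AP/AP/8/AfgB/4D/np8b8Aj7gPwH7jvgD/gA+/P2f+AH+B/n+P57wAH4fx/4fvAAAAH//hg88AAeD//4AgDgAD///sAD+AAf/P/PAAPwAP/8HwcAAeAH/4wGHwAAAAYGABA/AAAAAAAAAB8AAAAAAAEAPwAGAABAH+D/AAQCAPL/6f4AAAAI///T/oAAABj//7f+gAAOmP////6AAAW5/////oAAB//////+ABh5//////4AmD///////riT//f////+/6f/p/+///3/r/8P/z//8D+P/B/+P//gP//wPf7//+Af/4A4////wA/+AHB////EB/AAcD//8B8D0GAgD//g/w=="/>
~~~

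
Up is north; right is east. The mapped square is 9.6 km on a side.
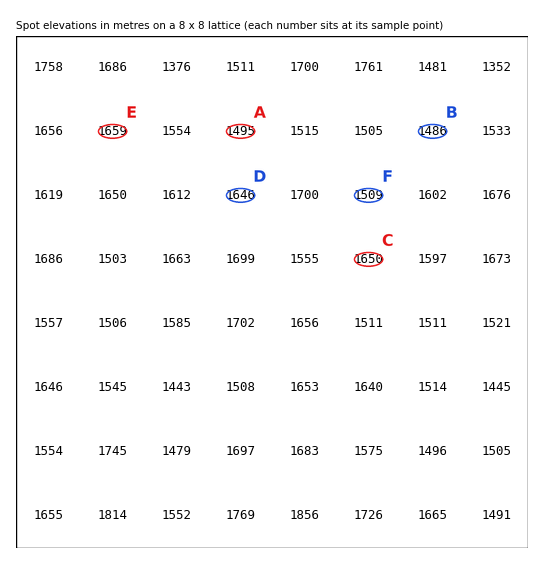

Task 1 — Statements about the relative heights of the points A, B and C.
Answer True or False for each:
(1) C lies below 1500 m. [False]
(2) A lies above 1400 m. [True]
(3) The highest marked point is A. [False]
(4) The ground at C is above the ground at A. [True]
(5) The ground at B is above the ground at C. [False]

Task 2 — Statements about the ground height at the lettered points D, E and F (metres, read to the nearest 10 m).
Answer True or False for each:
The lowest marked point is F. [True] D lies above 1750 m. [False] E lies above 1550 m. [True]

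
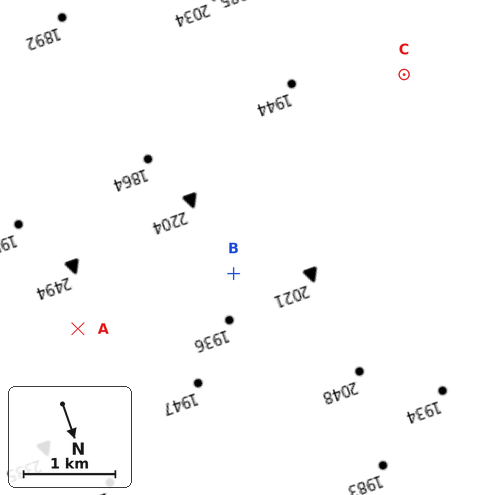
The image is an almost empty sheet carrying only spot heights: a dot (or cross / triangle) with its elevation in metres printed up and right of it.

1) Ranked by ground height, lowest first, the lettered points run C B A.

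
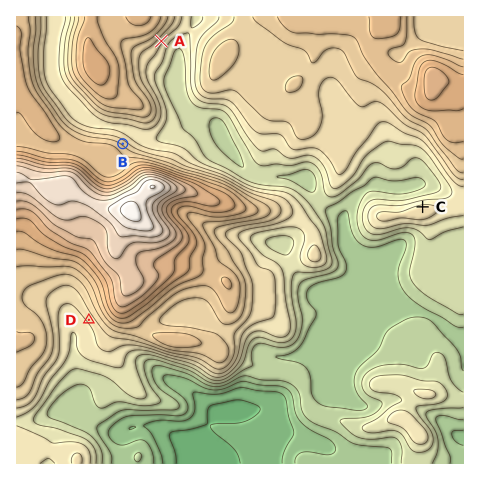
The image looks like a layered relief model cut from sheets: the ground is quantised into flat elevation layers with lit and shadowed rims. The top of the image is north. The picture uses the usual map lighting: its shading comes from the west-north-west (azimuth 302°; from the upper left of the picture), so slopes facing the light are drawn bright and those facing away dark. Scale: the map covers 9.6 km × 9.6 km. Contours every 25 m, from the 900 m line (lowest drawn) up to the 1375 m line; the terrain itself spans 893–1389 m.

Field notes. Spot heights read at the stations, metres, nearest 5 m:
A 1080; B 1120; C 1085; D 1080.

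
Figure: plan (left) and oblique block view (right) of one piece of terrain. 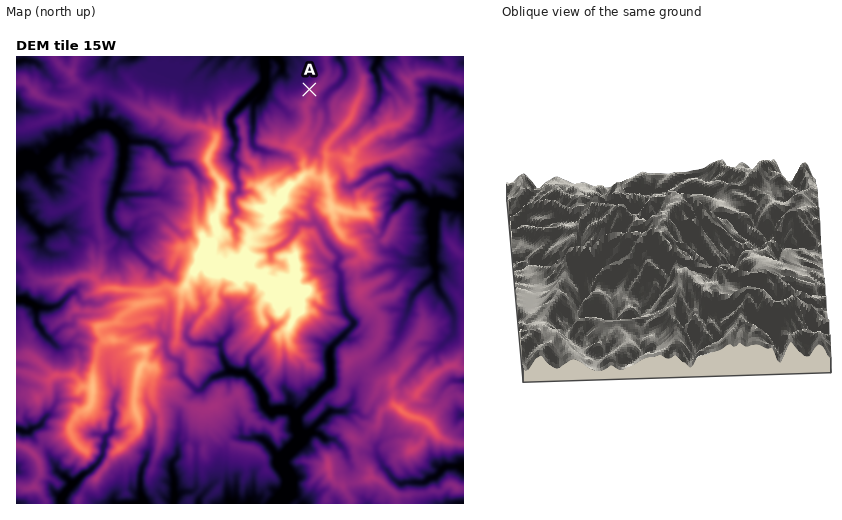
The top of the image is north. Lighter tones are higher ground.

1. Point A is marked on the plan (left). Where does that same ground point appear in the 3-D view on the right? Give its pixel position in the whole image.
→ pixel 535 233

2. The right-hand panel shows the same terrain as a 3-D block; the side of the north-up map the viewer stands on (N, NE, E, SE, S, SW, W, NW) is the W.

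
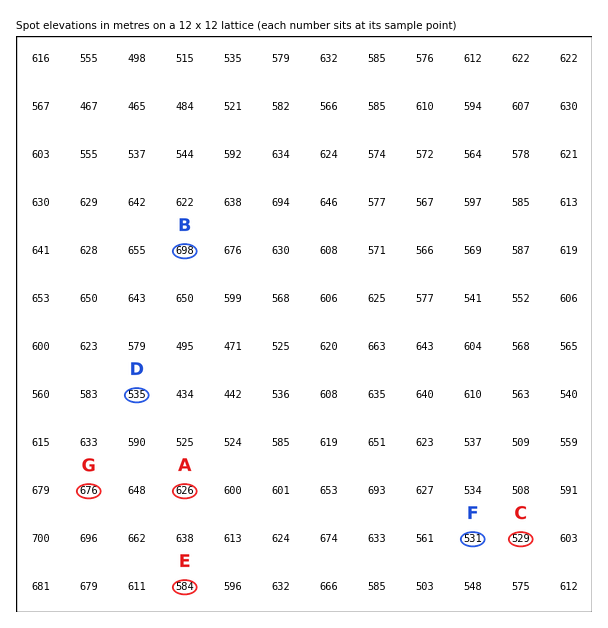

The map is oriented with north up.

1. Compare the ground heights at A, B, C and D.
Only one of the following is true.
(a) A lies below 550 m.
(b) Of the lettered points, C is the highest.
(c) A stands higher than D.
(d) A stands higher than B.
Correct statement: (c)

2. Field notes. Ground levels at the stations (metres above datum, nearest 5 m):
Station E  585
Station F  530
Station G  675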